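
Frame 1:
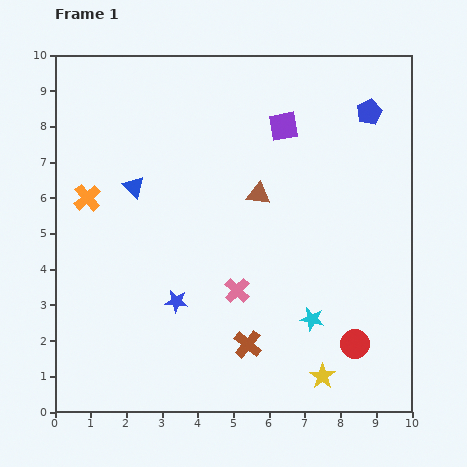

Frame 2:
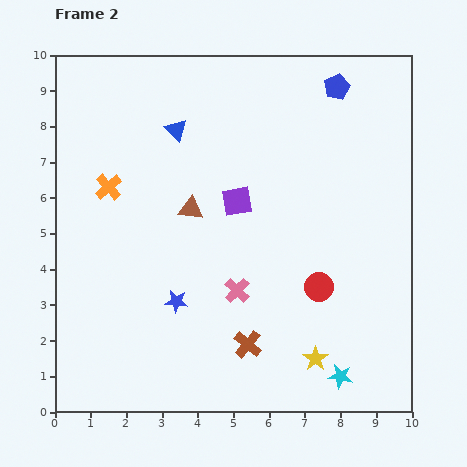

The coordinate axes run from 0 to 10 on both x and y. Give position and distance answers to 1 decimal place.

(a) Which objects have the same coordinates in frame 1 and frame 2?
the pink cross, the brown cross, the blue star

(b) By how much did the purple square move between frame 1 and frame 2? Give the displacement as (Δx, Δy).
(-1.3, -2.1)

The purple square was at (6.4, 8.0) in frame 1 and (5.1, 5.9) in frame 2.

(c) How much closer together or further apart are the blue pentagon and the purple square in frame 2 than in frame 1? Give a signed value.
+1.9

Distance in frame 1: 2.4. Distance in frame 2: 4.3.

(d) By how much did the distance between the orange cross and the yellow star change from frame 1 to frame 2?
-0.8

Distance in frame 1: 8.3. Distance in frame 2: 7.5.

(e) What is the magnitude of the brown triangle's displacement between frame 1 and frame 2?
1.9

The brown triangle moved from (5.7, 6.1) to (3.8, 5.7), a distance of √(1.9² + 0.4²) ≈ 1.9.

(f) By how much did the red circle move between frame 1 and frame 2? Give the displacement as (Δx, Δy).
(-1.0, 1.6)

The red circle was at (8.4, 1.9) in frame 1 and (7.4, 3.5) in frame 2.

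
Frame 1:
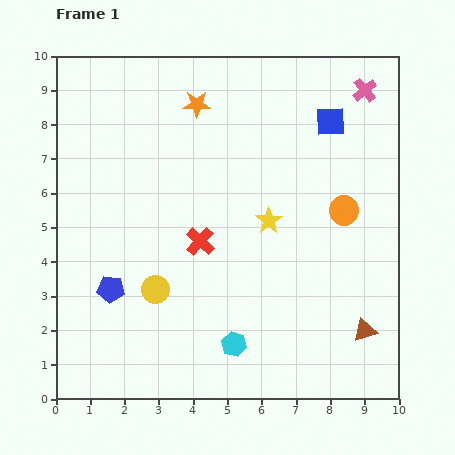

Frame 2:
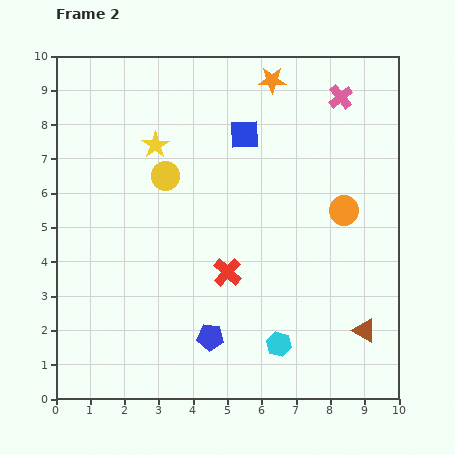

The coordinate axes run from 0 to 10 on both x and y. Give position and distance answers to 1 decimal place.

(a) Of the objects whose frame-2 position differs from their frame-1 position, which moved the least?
the pink cross

(moved 0.7)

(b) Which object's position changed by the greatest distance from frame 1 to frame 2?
the yellow star

(moved 4.0; next 3.3)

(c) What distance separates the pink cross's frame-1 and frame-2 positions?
0.7

The pink cross moved from (9.0, 9.0) to (8.3, 8.8), a distance of √(0.7² + 0.2²) ≈ 0.7.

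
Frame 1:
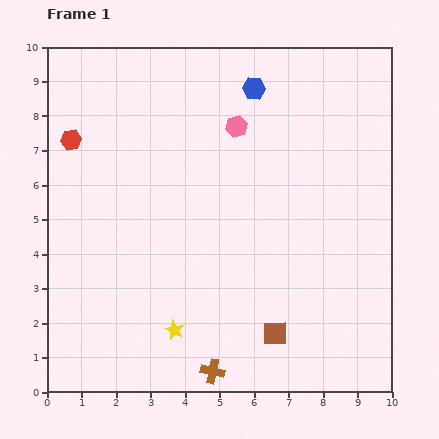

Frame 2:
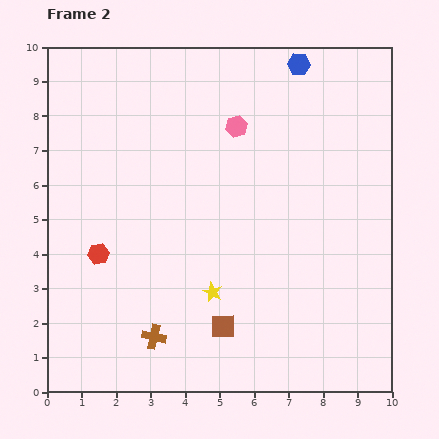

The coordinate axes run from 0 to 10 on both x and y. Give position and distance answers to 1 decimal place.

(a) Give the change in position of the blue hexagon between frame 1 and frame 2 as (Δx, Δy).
(1.3, 0.7)

The blue hexagon was at (6.0, 8.8) in frame 1 and (7.3, 9.5) in frame 2.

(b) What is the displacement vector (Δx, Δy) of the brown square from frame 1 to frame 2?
(-1.5, 0.2)

The brown square was at (6.6, 1.7) in frame 1 and (5.1, 1.9) in frame 2.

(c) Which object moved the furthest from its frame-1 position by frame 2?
the red hexagon

(moved 3.4; next 2.0)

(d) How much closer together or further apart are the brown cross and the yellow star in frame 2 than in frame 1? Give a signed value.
+0.5

Distance in frame 1: 1.6. Distance in frame 2: 2.1.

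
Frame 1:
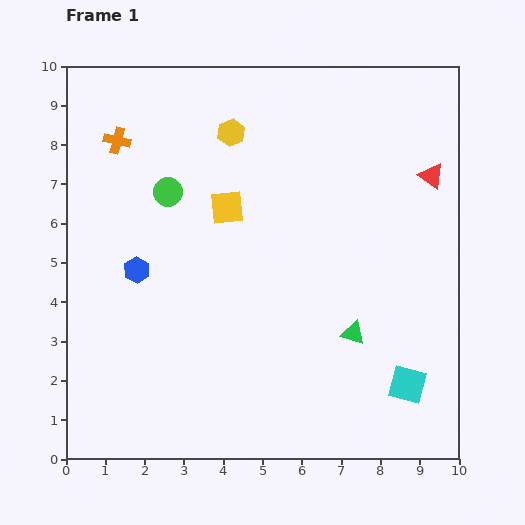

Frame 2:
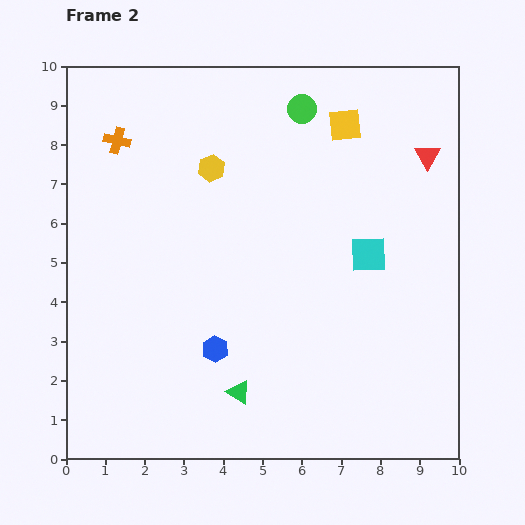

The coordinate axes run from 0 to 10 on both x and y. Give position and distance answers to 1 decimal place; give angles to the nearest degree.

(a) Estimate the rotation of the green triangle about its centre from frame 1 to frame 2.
17° clockwise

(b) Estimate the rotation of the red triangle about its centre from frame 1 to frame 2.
24° clockwise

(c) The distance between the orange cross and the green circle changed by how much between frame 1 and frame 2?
+3.0

Distance in frame 1: 1.8. Distance in frame 2: 4.8.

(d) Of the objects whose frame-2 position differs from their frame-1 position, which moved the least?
the red triangle

(moved 0.5)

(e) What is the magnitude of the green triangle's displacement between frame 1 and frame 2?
3.3

The green triangle moved from (7.3, 3.2) to (4.4, 1.7), a distance of √(2.9² + 1.5²) ≈ 3.3.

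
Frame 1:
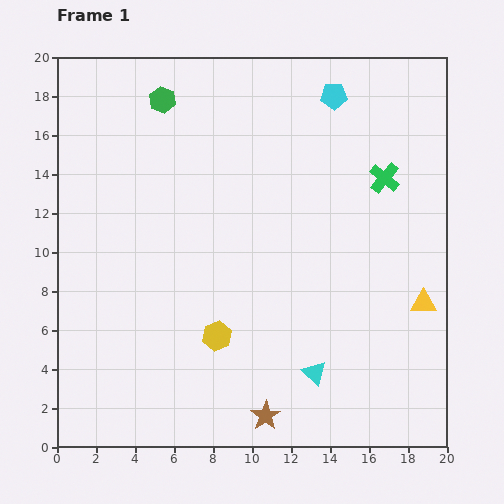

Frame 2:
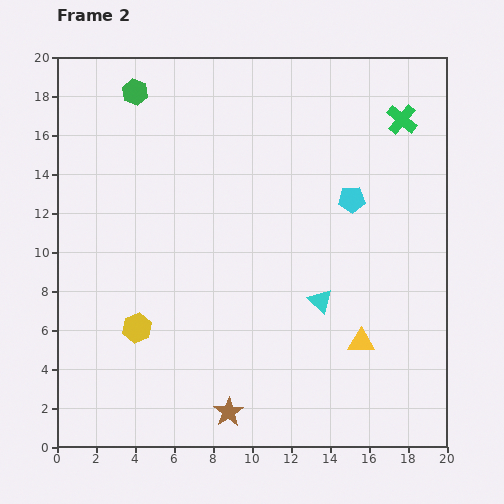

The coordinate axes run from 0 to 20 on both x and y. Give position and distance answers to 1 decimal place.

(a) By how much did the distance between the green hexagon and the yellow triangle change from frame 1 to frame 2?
+0.3

Distance in frame 1: 17.0. Distance in frame 2: 17.3.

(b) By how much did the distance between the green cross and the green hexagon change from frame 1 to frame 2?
+1.7

Distance in frame 1: 12.1. Distance in frame 2: 13.8.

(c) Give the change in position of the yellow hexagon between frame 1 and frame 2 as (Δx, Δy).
(-4.1, 0.4)

The yellow hexagon was at (8.2, 5.7) in frame 1 and (4.1, 6.1) in frame 2.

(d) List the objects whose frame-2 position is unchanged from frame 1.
none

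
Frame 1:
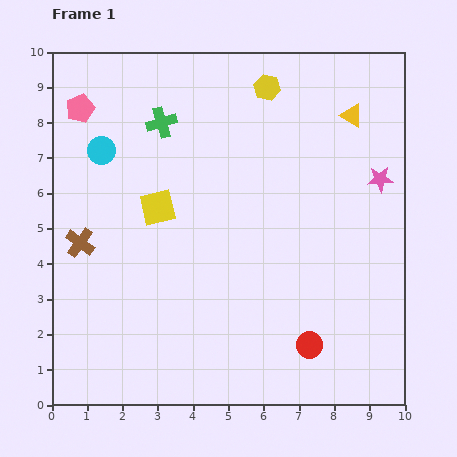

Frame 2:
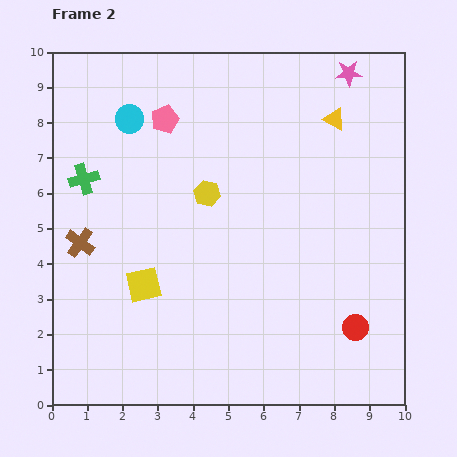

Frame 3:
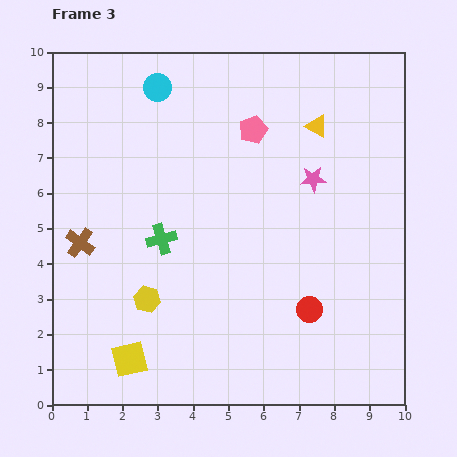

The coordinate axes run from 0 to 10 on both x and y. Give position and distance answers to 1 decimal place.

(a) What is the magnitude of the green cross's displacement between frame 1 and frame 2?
2.7

The green cross moved from (3.1, 8.0) to (0.9, 6.4), a distance of √(2.2² + 1.6²) ≈ 2.7.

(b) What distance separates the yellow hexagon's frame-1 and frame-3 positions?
6.9

The yellow hexagon moved from (6.1, 9.0) to (2.7, 3.0), a distance of √(3.4² + 6.0²) ≈ 6.9.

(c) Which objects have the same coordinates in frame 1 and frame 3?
the brown cross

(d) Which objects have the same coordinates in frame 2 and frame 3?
the brown cross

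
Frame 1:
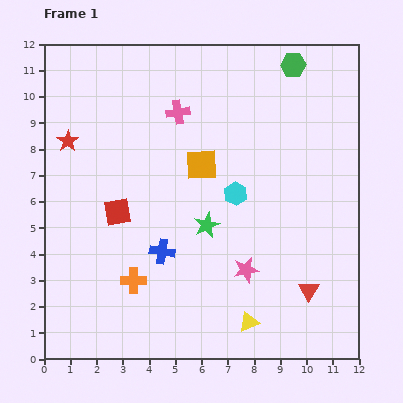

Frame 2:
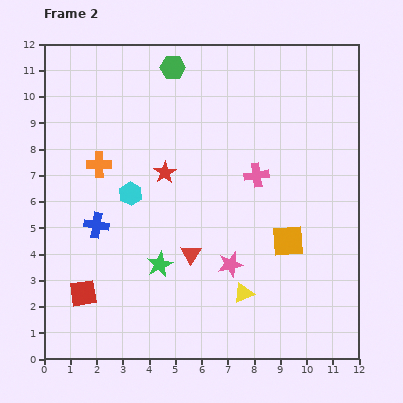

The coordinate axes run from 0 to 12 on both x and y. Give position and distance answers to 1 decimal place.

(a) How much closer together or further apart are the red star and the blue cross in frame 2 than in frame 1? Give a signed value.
-2.2

Distance in frame 1: 5.5. Distance in frame 2: 3.3.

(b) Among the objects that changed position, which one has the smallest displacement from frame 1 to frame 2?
the pink star

(moved 0.6)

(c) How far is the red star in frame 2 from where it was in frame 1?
3.9

The red star moved from (0.9, 8.3) to (4.6, 7.1), a distance of √(3.7² + 1.2²) ≈ 3.9.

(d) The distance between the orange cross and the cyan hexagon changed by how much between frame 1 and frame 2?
-3.5

Distance in frame 1: 5.1. Distance in frame 2: 1.6.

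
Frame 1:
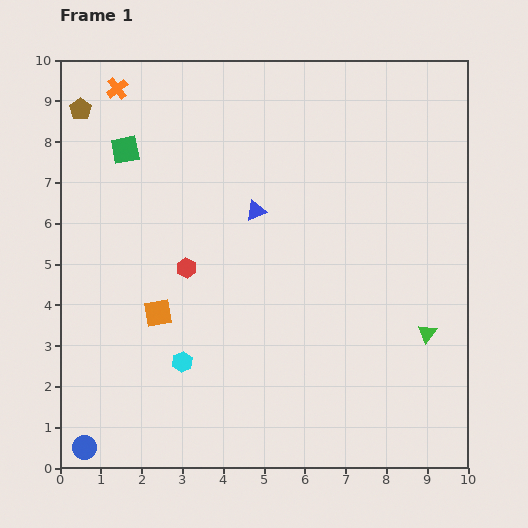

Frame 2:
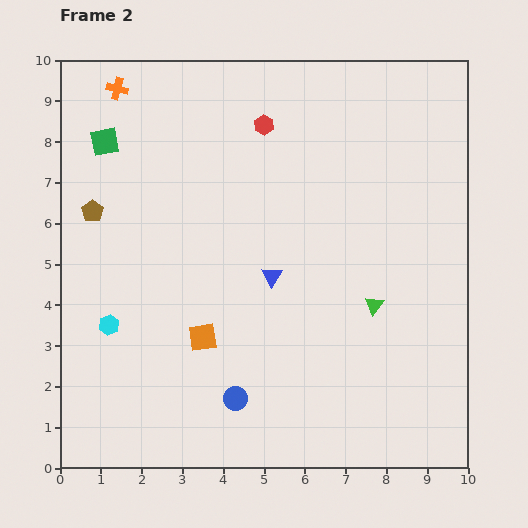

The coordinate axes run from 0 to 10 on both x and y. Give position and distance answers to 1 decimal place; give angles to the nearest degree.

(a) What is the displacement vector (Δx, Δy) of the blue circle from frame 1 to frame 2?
(3.7, 1.2)

The blue circle was at (0.6, 0.5) in frame 1 and (4.3, 1.7) in frame 2.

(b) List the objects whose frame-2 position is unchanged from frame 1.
the orange cross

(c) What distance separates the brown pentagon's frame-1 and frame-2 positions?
2.5

The brown pentagon moved from (0.5, 8.8) to (0.8, 6.3), a distance of √(0.3² + 2.5²) ≈ 2.5.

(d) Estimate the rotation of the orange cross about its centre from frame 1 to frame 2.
39° counter-clockwise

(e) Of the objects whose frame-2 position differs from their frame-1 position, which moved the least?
the green square

(moved 0.5)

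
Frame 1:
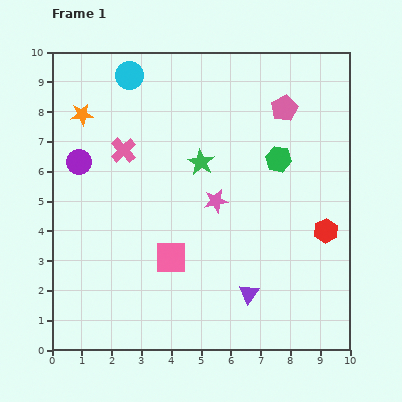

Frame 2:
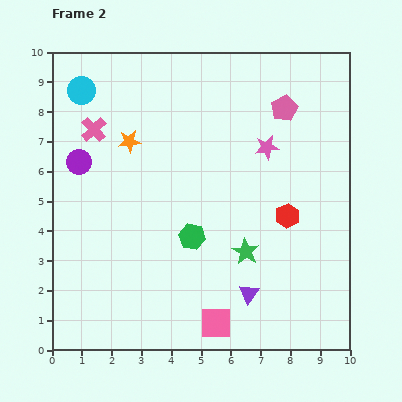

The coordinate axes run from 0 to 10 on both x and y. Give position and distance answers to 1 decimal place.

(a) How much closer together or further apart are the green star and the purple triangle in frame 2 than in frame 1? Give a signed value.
-3.3

Distance in frame 1: 4.7. Distance in frame 2: 1.4.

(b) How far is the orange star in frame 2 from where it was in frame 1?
1.8

The orange star moved from (1.0, 7.9) to (2.6, 7.0), a distance of √(1.6² + 0.9²) ≈ 1.8.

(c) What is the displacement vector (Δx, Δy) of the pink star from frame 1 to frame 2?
(1.7, 1.8)

The pink star was at (5.5, 5.0) in frame 1 and (7.2, 6.8) in frame 2.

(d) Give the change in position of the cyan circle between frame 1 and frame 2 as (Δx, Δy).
(-1.6, -0.5)

The cyan circle was at (2.6, 9.2) in frame 1 and (1.0, 8.7) in frame 2.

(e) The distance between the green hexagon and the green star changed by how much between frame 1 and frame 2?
-0.7

Distance in frame 1: 2.6. Distance in frame 2: 1.9.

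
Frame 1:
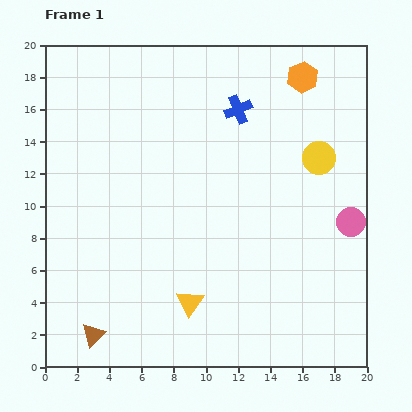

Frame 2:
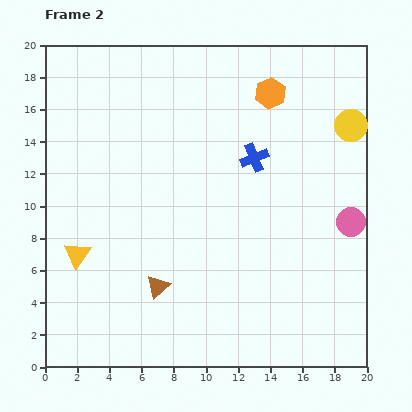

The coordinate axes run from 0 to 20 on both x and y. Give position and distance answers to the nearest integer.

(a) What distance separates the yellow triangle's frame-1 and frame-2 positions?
8

The yellow triangle moved from (9, 4) to (2, 7), a distance of √(7² + 3²) ≈ 8.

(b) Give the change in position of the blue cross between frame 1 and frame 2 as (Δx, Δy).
(1, -3)

The blue cross was at (12, 16) in frame 1 and (13, 13) in frame 2.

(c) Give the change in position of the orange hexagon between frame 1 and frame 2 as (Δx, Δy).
(-2, -1)

The orange hexagon was at (16, 18) in frame 1 and (14, 17) in frame 2.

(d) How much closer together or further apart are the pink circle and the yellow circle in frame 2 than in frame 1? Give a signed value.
+2

Distance in frame 1: 4. Distance in frame 2: 6.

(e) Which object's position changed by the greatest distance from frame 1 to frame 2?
the yellow triangle

(moved 8; next 5)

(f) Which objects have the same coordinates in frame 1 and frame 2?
the pink circle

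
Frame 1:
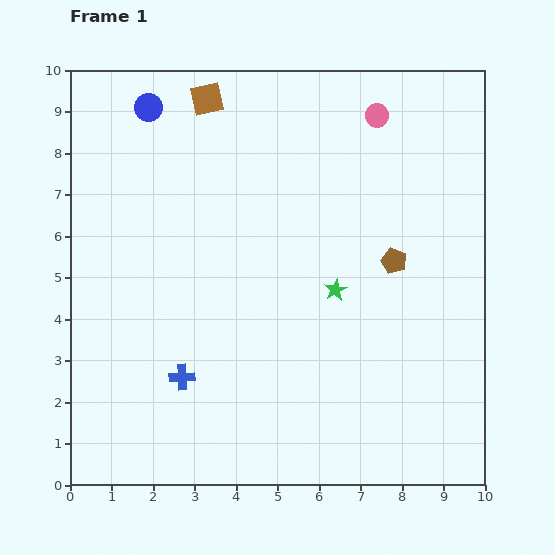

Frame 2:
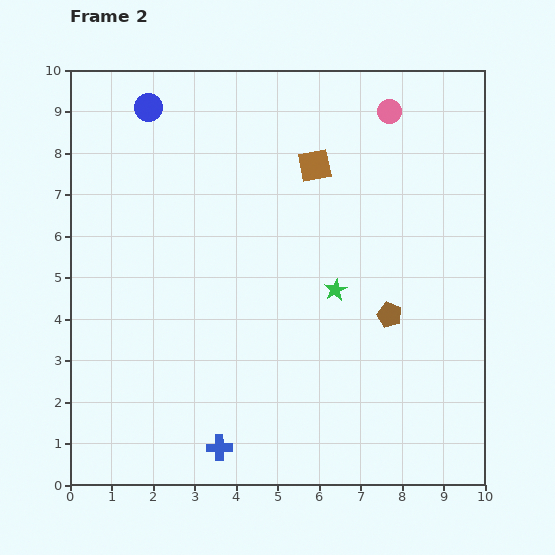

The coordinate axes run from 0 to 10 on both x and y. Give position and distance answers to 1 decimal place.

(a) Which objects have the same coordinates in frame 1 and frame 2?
the blue circle, the green star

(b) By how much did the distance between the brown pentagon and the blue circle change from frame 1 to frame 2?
+0.7

Distance in frame 1: 7.0. Distance in frame 2: 7.7.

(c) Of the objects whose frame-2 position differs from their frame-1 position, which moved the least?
the pink circle

(moved 0.3)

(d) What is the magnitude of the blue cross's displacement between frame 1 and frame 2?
1.9

The blue cross moved from (2.7, 2.6) to (3.6, 0.9), a distance of √(0.9² + 1.7²) ≈ 1.9.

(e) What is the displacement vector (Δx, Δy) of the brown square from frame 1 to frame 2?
(2.6, -1.6)

The brown square was at (3.3, 9.3) in frame 1 and (5.9, 7.7) in frame 2.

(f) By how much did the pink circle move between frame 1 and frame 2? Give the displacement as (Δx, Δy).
(0.3, 0.1)

The pink circle was at (7.4, 8.9) in frame 1 and (7.7, 9.0) in frame 2.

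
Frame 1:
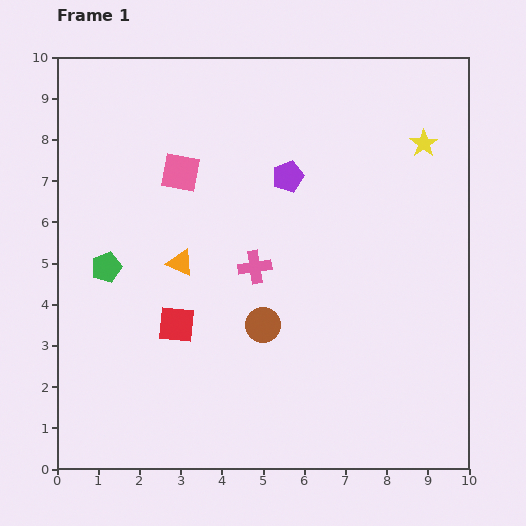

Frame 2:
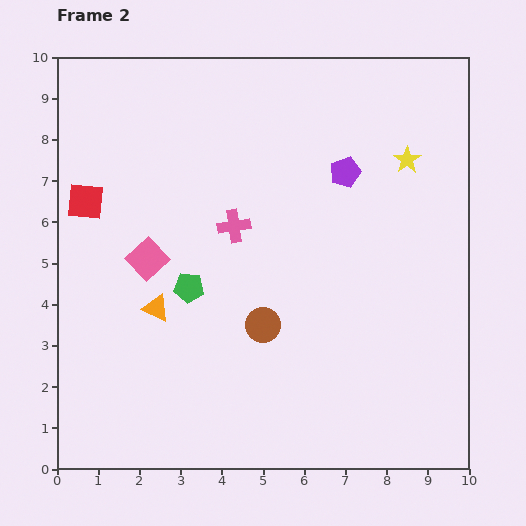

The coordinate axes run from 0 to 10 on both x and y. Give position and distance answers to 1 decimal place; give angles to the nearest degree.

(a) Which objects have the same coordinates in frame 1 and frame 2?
the brown circle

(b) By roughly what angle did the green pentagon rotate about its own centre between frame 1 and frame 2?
25° clockwise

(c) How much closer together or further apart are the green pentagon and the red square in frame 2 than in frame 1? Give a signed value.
+1.1

Distance in frame 1: 2.2. Distance in frame 2: 3.3.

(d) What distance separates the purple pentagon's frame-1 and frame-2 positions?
1.4

The purple pentagon moved from (5.6, 7.1) to (7.0, 7.2), a distance of √(1.4² + 0.1²) ≈ 1.4.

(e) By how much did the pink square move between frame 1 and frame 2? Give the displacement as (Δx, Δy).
(-0.8, -2.1)

The pink square was at (3.0, 7.2) in frame 1 and (2.2, 5.1) in frame 2.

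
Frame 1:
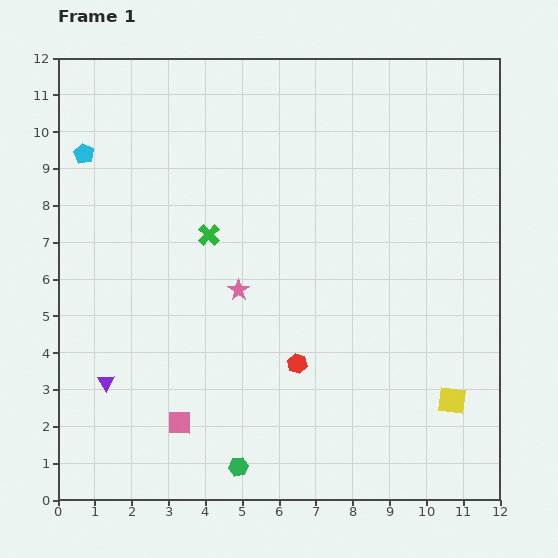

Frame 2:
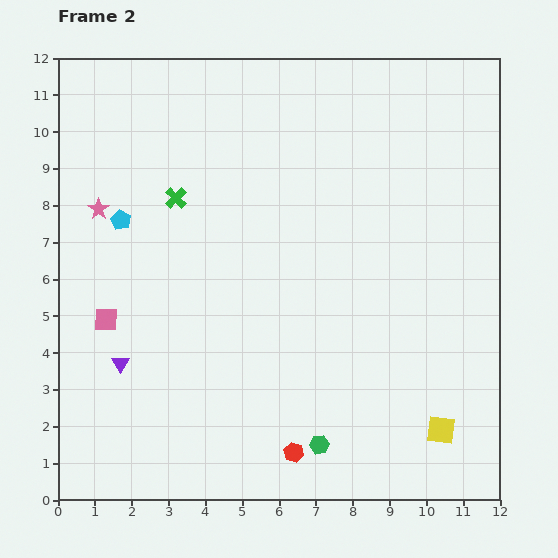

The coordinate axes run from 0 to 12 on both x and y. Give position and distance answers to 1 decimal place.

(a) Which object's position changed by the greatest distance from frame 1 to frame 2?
the pink star

(moved 4.4; next 3.4)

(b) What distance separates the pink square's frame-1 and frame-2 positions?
3.4

The pink square moved from (3.3, 2.1) to (1.3, 4.9), a distance of √(2.0² + 2.8²) ≈ 3.4.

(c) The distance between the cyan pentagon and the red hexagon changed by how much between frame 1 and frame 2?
-0.2

Distance in frame 1: 8.1. Distance in frame 2: 7.9.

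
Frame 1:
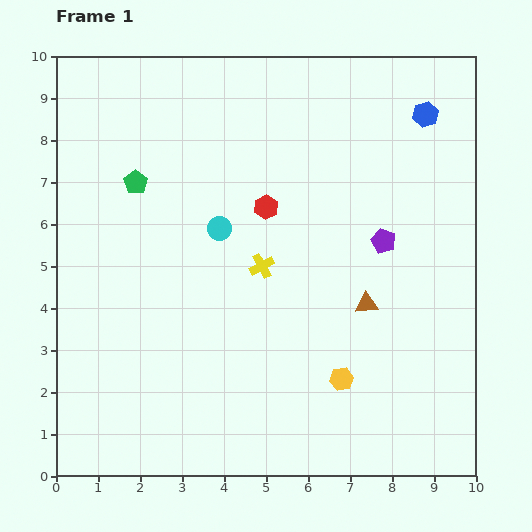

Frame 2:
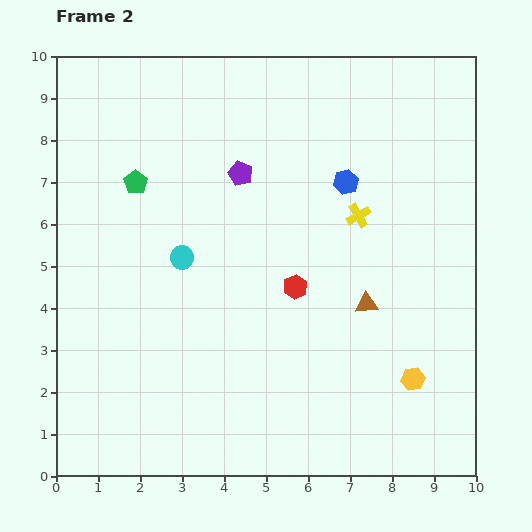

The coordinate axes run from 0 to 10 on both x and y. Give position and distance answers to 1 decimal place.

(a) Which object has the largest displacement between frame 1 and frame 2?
the purple pentagon

(moved 3.8; next 2.6)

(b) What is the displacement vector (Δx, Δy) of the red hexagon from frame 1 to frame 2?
(0.7, -1.9)

The red hexagon was at (5.0, 6.4) in frame 1 and (5.7, 4.5) in frame 2.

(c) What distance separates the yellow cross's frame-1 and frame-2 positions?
2.6

The yellow cross moved from (4.9, 5.0) to (7.2, 6.2), a distance of √(2.3² + 1.2²) ≈ 2.6.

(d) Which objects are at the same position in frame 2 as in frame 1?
the green pentagon, the brown triangle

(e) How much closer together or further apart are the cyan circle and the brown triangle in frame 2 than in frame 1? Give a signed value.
+0.6

Distance in frame 1: 3.9. Distance in frame 2: 4.5.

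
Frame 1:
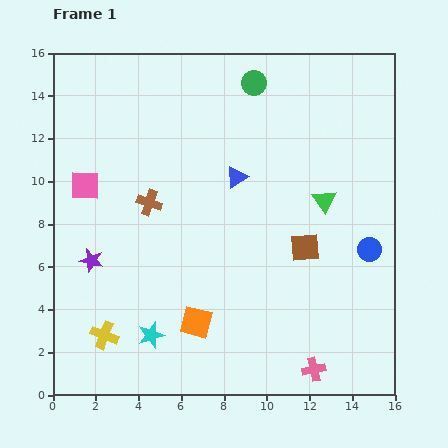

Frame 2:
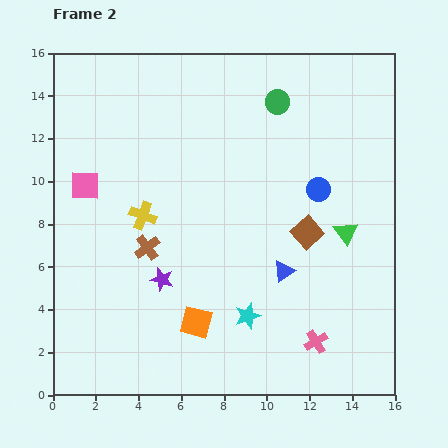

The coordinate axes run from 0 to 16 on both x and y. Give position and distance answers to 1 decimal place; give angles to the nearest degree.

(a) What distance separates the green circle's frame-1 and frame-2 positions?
1.4

The green circle moved from (9.4, 14.6) to (10.5, 13.7), a distance of √(1.1² + 0.9²) ≈ 1.4.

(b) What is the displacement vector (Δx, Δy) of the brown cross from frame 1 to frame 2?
(-0.1, -2.1)

The brown cross was at (4.5, 9.0) in frame 1 and (4.4, 6.9) in frame 2.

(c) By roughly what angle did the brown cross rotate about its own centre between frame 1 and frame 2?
35° clockwise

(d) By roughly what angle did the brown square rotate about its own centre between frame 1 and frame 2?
37° counter-clockwise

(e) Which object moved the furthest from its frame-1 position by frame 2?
the yellow cross

(moved 5.9; next 4.9)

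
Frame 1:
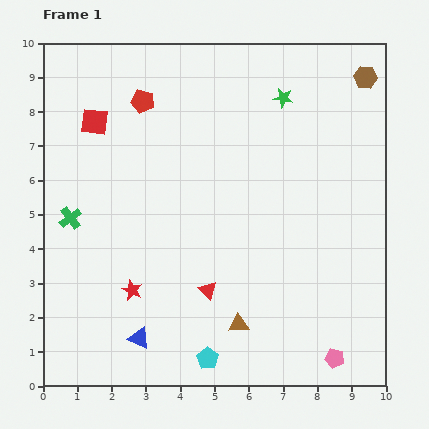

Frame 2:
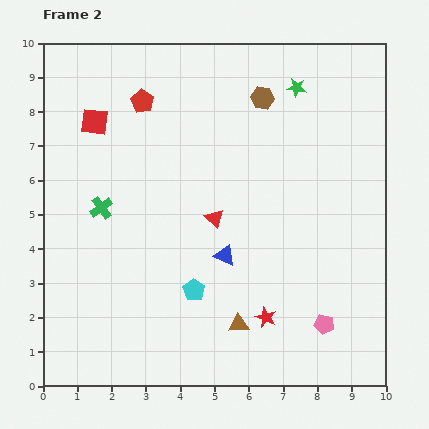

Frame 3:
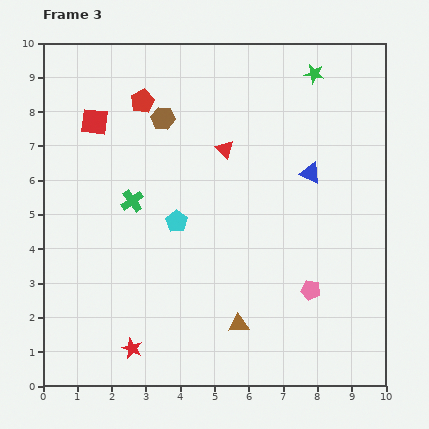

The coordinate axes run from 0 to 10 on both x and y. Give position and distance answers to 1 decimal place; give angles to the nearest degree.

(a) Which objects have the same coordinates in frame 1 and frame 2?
the red pentagon, the brown triangle, the red square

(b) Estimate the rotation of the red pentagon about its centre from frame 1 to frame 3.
30° clockwise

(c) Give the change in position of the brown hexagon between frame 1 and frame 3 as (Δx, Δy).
(-5.9, -1.2)

The brown hexagon was at (9.4, 9.0) in frame 1 and (3.5, 7.8) in frame 3.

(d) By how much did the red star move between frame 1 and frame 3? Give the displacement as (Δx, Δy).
(0.0, -1.7)

The red star was at (2.6, 2.8) in frame 1 and (2.6, 1.1) in frame 3.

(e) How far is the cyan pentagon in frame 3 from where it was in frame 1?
4.1

The cyan pentagon moved from (4.8, 0.8) to (3.9, 4.8), a distance of √(0.9² + 4.0²) ≈ 4.1.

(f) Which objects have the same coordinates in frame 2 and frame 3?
the red pentagon, the brown triangle, the red square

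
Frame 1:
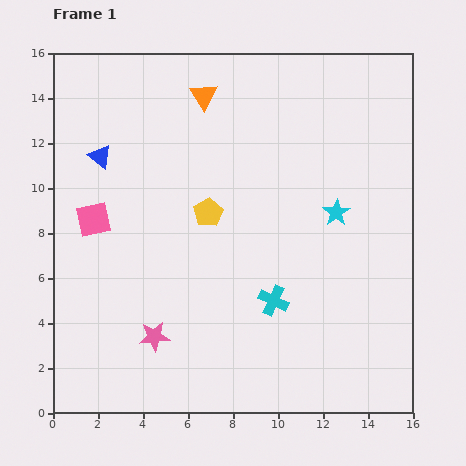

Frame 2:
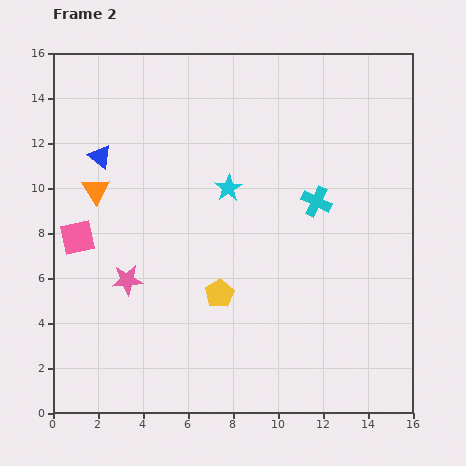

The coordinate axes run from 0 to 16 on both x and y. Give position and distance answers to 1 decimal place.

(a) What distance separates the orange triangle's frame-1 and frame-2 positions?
6.4

The orange triangle moved from (6.7, 14.1) to (1.9, 9.9), a distance of √(4.8² + 4.2²) ≈ 6.4.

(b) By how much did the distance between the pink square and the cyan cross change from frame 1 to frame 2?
+1.9

Distance in frame 1: 8.8. Distance in frame 2: 10.7.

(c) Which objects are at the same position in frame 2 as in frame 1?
the blue triangle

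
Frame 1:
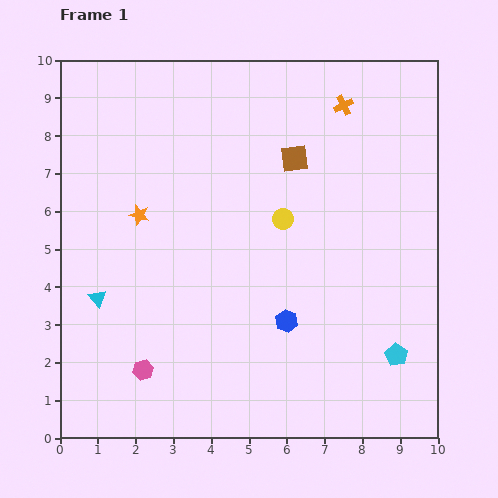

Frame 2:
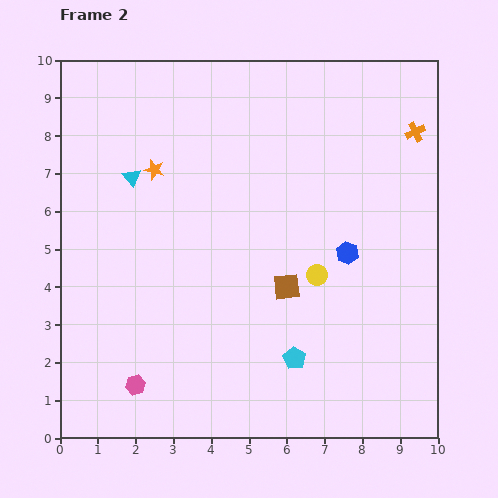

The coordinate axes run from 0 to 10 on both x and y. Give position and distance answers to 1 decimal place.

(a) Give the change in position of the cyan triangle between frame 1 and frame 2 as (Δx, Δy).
(0.9, 3.2)

The cyan triangle was at (1.0, 3.7) in frame 1 and (1.9, 6.9) in frame 2.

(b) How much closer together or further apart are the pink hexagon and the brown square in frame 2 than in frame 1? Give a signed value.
-2.1

Distance in frame 1: 6.9. Distance in frame 2: 4.8.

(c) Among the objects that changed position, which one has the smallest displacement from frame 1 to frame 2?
the pink hexagon

(moved 0.4)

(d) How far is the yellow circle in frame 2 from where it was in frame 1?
1.7

The yellow circle moved from (5.9, 5.8) to (6.8, 4.3), a distance of √(0.9² + 1.5²) ≈ 1.7.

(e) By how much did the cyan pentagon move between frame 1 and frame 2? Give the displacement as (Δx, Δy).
(-2.7, -0.1)

The cyan pentagon was at (8.9, 2.2) in frame 1 and (6.2, 2.1) in frame 2.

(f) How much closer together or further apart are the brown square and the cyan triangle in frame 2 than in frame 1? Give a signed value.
-1.4

Distance in frame 1: 6.4. Distance in frame 2: 5.0.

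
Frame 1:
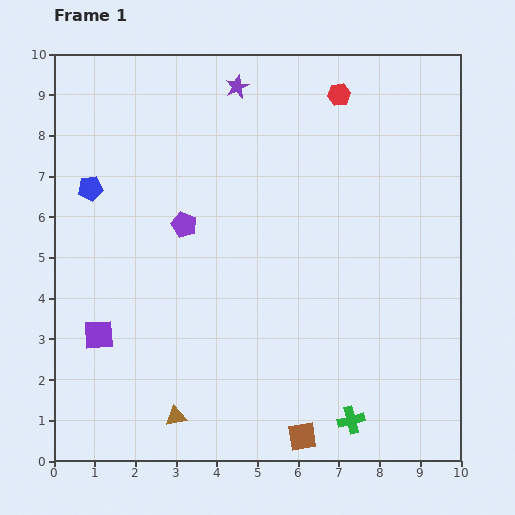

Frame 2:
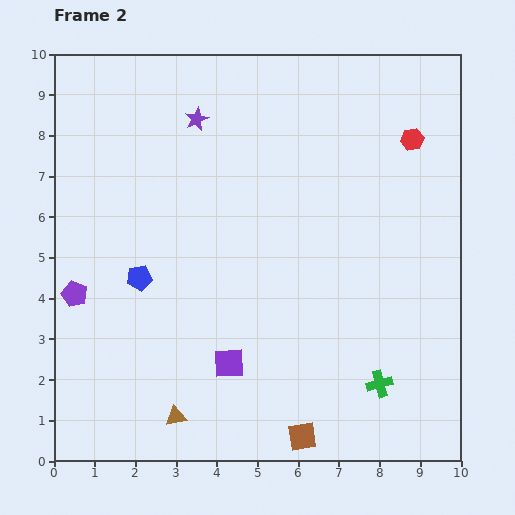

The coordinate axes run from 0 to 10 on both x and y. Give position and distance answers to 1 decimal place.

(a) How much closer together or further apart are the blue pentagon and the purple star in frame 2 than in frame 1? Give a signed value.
-0.3

Distance in frame 1: 4.4. Distance in frame 2: 4.1.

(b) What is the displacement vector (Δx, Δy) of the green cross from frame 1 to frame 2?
(0.7, 0.9)

The green cross was at (7.3, 1.0) in frame 1 and (8.0, 1.9) in frame 2.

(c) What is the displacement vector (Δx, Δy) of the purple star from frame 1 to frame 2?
(-1.0, -0.8)

The purple star was at (4.5, 9.2) in frame 1 and (3.5, 8.4) in frame 2.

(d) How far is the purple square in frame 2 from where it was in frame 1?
3.3

The purple square moved from (1.1, 3.1) to (4.3, 2.4), a distance of √(3.2² + 0.7²) ≈ 3.3.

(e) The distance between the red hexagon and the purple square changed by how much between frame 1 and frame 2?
-1.2

Distance in frame 1: 8.3. Distance in frame 2: 7.1.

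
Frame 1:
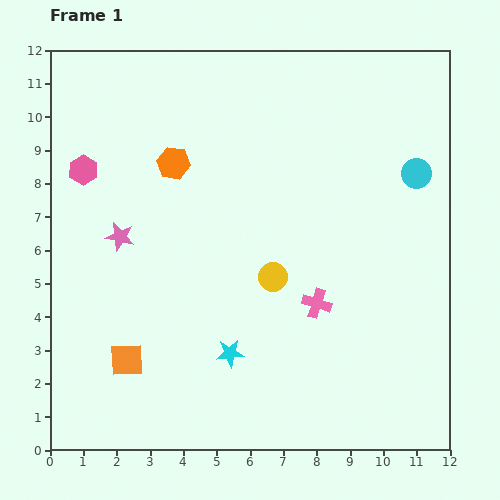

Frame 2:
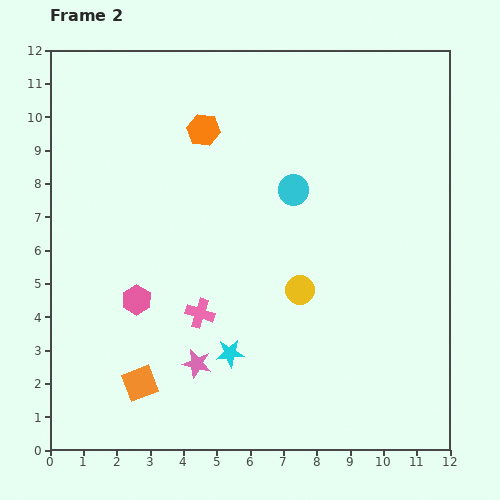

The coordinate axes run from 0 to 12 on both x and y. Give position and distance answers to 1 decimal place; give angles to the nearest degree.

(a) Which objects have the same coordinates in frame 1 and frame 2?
the cyan star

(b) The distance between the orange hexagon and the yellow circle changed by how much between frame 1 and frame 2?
+1.1

Distance in frame 1: 4.5. Distance in frame 2: 5.6.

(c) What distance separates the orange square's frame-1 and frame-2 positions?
0.8

The orange square moved from (2.3, 2.7) to (2.7, 2.0), a distance of √(0.4² + 0.7²) ≈ 0.8.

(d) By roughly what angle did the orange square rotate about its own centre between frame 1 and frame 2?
19° counter-clockwise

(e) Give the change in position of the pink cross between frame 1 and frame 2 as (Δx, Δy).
(-3.5, -0.3)

The pink cross was at (8.0, 4.4) in frame 1 and (4.5, 4.1) in frame 2.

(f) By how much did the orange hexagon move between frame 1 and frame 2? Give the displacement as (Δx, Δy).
(0.9, 1.0)

The orange hexagon was at (3.7, 8.6) in frame 1 and (4.6, 9.6) in frame 2.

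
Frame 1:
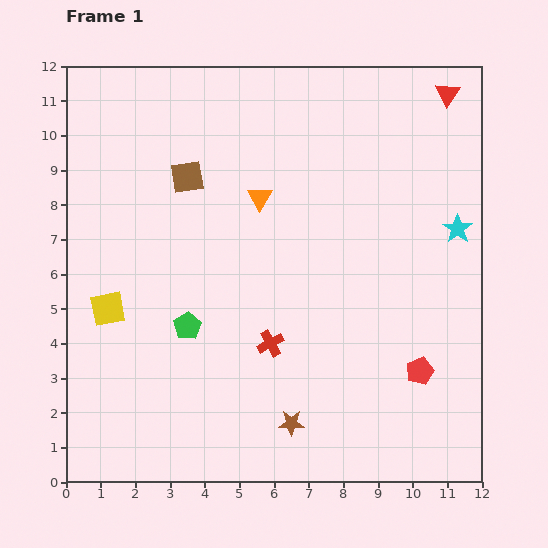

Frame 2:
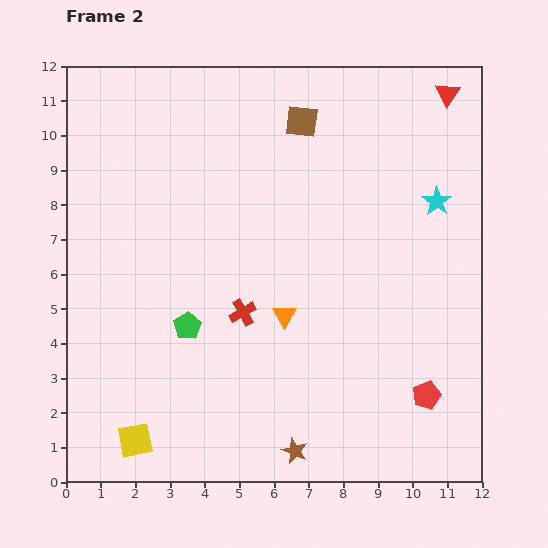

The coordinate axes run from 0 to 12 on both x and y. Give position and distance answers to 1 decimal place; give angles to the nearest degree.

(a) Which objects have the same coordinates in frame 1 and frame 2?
the red triangle, the green pentagon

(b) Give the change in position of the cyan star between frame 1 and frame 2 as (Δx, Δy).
(-0.6, 0.8)

The cyan star was at (11.3, 7.3) in frame 1 and (10.7, 8.1) in frame 2.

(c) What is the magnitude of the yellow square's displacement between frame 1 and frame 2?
3.9

The yellow square moved from (1.2, 5.0) to (2.0, 1.2), a distance of √(0.8² + 3.8²) ≈ 3.9.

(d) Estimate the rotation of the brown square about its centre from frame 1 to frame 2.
16° clockwise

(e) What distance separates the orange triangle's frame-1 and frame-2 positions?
3.5

The orange triangle moved from (5.6, 8.2) to (6.3, 4.8), a distance of √(0.7² + 3.4²) ≈ 3.5.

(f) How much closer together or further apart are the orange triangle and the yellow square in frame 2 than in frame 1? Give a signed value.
+0.2

Distance in frame 1: 5.4. Distance in frame 2: 5.6.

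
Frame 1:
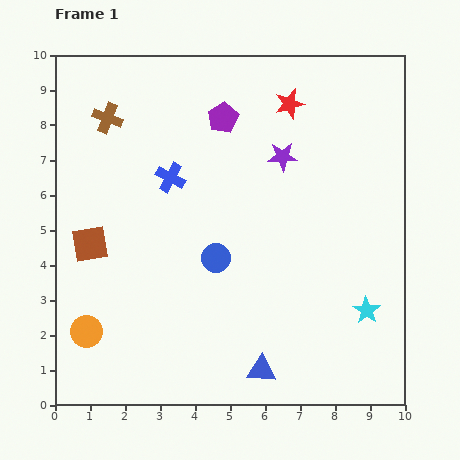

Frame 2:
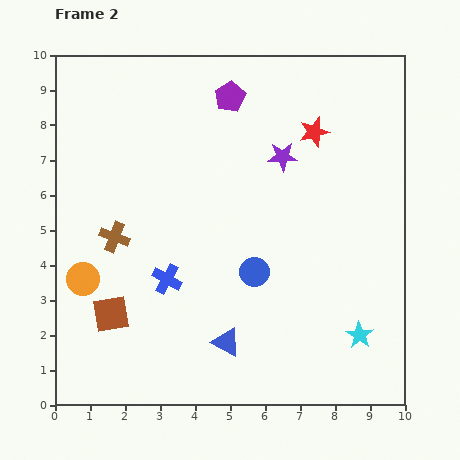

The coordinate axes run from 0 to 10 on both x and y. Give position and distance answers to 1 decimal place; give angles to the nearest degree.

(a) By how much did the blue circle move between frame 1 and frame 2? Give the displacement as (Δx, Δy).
(1.1, -0.4)

The blue circle was at (4.6, 4.2) in frame 1 and (5.7, 3.8) in frame 2.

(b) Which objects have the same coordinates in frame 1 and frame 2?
the purple star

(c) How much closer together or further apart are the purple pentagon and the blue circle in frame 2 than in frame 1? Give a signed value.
+1.0

Distance in frame 1: 4.0. Distance in frame 2: 5.0.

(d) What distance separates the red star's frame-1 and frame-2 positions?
1.1

The red star moved from (6.7, 8.6) to (7.4, 7.8), a distance of √(0.7² + 0.8²) ≈ 1.1.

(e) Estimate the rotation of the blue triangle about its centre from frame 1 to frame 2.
26° clockwise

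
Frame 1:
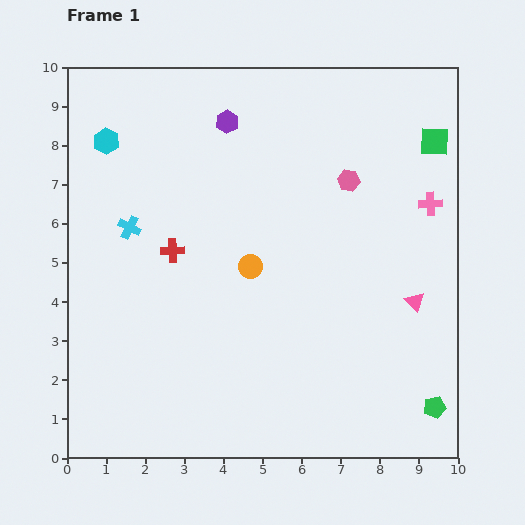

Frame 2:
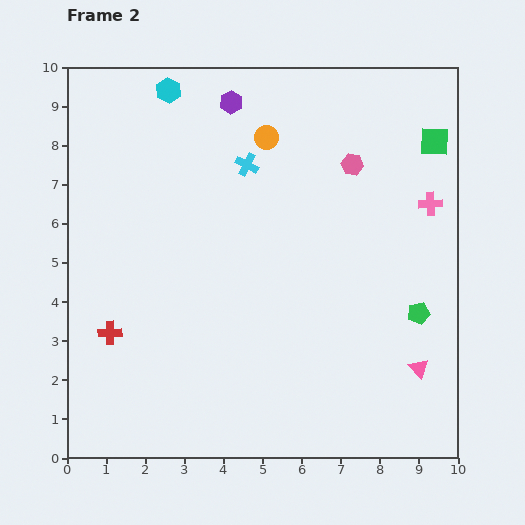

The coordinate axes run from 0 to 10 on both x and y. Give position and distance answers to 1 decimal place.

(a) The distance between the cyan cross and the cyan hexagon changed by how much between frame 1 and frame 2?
+0.5

Distance in frame 1: 2.3. Distance in frame 2: 2.8.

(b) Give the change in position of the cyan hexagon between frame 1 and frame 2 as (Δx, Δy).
(1.6, 1.3)

The cyan hexagon was at (1.0, 8.1) in frame 1 and (2.6, 9.4) in frame 2.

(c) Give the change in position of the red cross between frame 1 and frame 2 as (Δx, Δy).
(-1.6, -2.1)

The red cross was at (2.7, 5.3) in frame 1 and (1.1, 3.2) in frame 2.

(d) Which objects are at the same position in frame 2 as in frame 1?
the pink cross, the green square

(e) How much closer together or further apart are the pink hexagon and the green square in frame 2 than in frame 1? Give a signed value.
-0.2

Distance in frame 1: 2.4. Distance in frame 2: 2.2.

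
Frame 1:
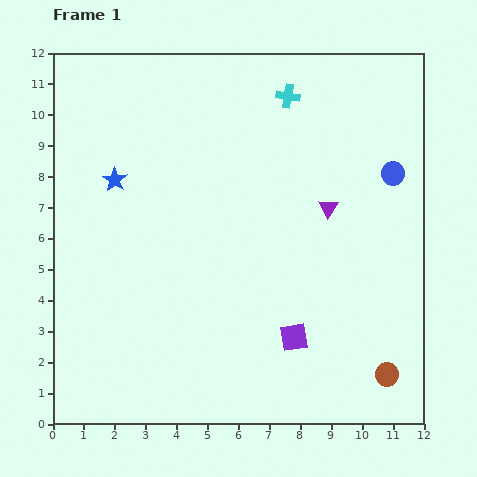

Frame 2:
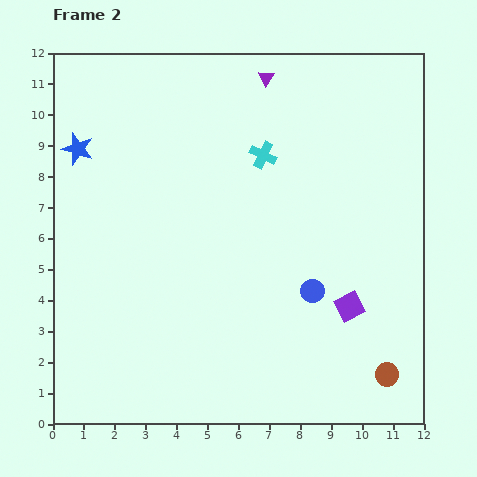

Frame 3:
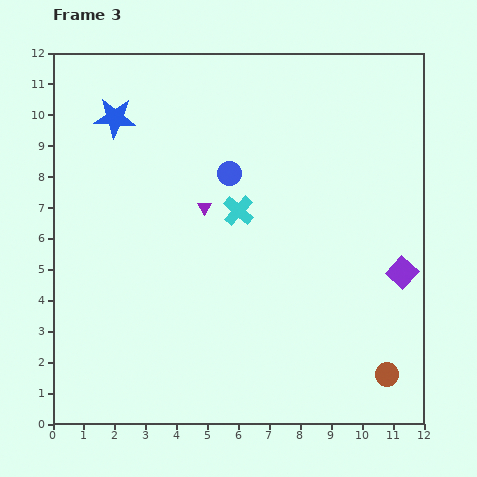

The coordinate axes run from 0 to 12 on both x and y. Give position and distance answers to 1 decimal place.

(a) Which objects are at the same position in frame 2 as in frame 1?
the brown circle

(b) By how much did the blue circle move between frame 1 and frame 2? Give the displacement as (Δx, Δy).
(-2.6, -3.8)

The blue circle was at (11.0, 8.1) in frame 1 and (8.4, 4.3) in frame 2.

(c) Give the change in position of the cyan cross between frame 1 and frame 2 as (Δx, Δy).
(-0.8, -1.9)

The cyan cross was at (7.6, 10.6) in frame 1 and (6.8, 8.7) in frame 2.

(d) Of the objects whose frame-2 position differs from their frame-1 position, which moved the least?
the blue star

(moved 1.6)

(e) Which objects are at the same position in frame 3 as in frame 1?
the brown circle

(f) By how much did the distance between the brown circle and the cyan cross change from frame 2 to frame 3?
-0.9

Distance in frame 2: 8.1. Distance in frame 3: 7.2.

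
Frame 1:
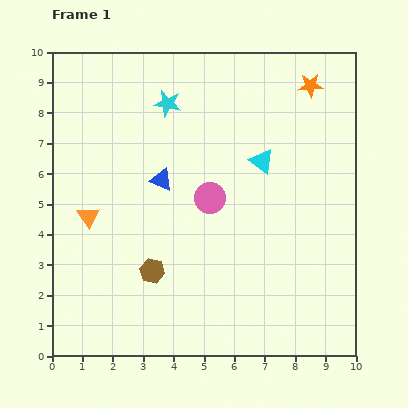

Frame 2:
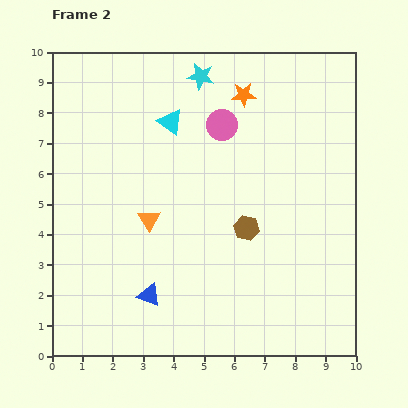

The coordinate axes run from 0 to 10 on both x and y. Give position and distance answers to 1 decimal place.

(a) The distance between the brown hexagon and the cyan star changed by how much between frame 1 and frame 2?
-0.3

Distance in frame 1: 5.5. Distance in frame 2: 5.2.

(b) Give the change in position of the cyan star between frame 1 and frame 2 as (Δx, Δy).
(1.1, 0.9)

The cyan star was at (3.8, 8.3) in frame 1 and (4.9, 9.2) in frame 2.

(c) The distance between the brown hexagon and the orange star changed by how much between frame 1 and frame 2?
-3.6

Distance in frame 1: 8.0. Distance in frame 2: 4.4.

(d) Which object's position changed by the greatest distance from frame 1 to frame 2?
the blue triangle

(moved 3.8; next 3.4)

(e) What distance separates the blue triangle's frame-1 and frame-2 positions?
3.8

The blue triangle moved from (3.6, 5.8) to (3.2, 2.0), a distance of √(0.4² + 3.8²) ≈ 3.8.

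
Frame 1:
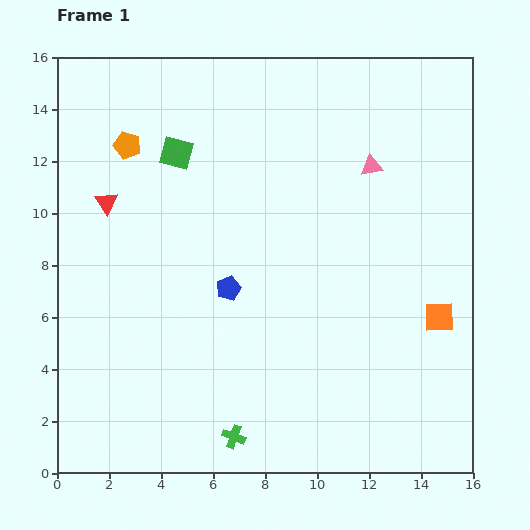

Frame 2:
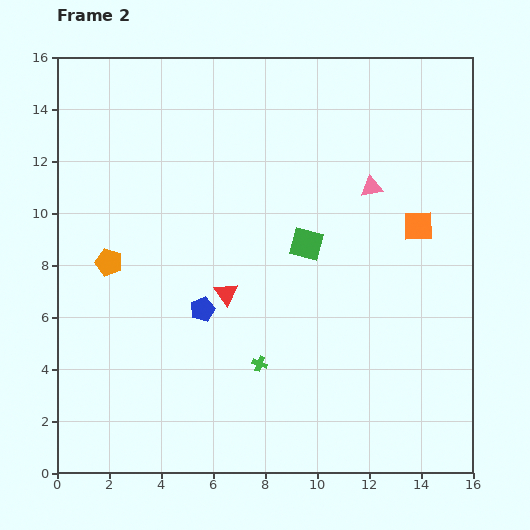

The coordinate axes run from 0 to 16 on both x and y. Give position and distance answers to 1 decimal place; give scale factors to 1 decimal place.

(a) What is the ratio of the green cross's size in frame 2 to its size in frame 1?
0.7×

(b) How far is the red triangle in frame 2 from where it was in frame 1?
5.8

The red triangle moved from (1.9, 10.4) to (6.5, 6.9), a distance of √(4.6² + 3.5²) ≈ 5.8.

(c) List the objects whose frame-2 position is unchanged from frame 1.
none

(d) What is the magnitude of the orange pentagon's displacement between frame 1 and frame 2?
4.6

The orange pentagon moved from (2.7, 12.6) to (2.0, 8.1), a distance of √(0.7² + 4.5²) ≈ 4.6.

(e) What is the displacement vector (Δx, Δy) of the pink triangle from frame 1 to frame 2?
(0.0, -0.8)

The pink triangle was at (12.1, 11.8) in frame 1 and (12.1, 11.0) in frame 2.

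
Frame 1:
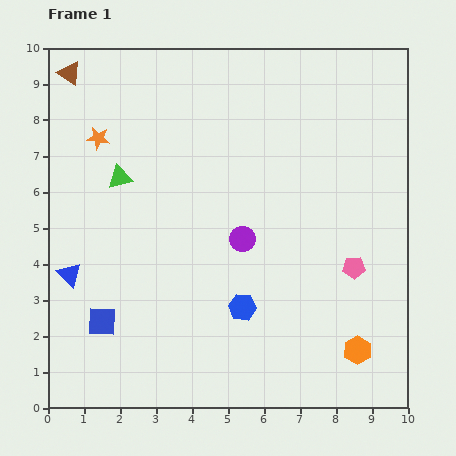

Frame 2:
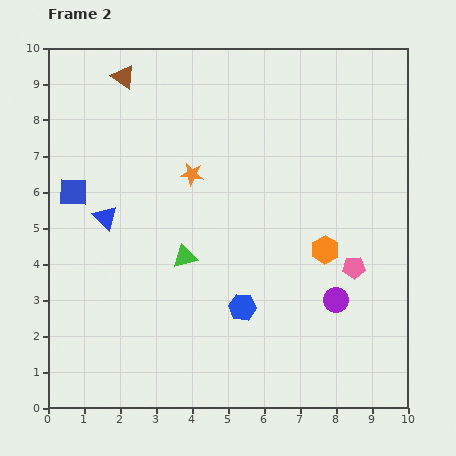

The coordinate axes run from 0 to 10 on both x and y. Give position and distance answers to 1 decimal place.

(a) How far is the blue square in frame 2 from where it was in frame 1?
3.7

The blue square moved from (1.5, 2.4) to (0.7, 6.0), a distance of √(0.8² + 3.6²) ≈ 3.7.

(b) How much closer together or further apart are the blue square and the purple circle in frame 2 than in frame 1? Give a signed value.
+3.4

Distance in frame 1: 4.5. Distance in frame 2: 7.9.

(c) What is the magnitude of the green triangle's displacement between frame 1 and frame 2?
2.8

The green triangle moved from (2.0, 6.4) to (3.8, 4.2), a distance of √(1.8² + 2.2²) ≈ 2.8.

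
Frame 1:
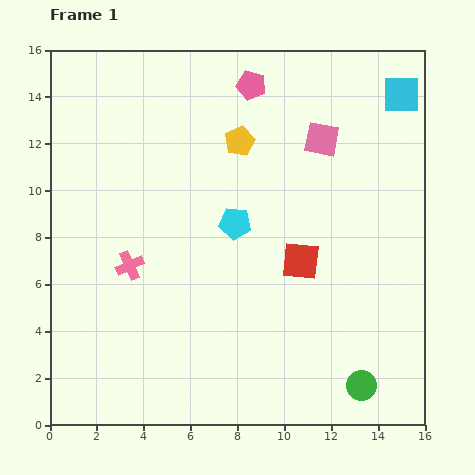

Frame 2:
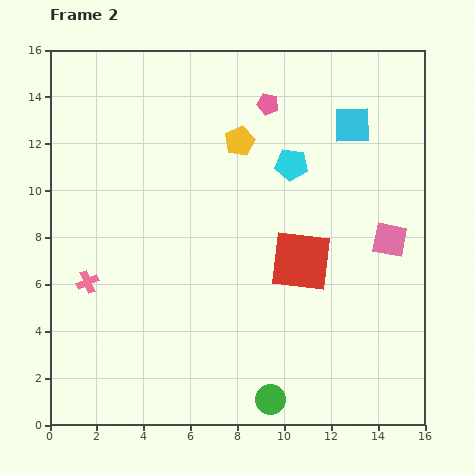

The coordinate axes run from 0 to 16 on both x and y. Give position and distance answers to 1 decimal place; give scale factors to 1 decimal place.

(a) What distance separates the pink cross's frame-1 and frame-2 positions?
1.9

The pink cross moved from (3.4, 6.8) to (1.6, 6.1), a distance of √(1.8² + 0.7²) ≈ 1.9.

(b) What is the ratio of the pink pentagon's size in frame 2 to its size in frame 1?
0.7×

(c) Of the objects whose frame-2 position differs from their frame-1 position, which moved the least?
the pink pentagon

(moved 1.1)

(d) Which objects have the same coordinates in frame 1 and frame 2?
the yellow pentagon, the red square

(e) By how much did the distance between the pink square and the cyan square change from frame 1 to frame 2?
+1.3

Distance in frame 1: 3.9. Distance in frame 2: 5.2.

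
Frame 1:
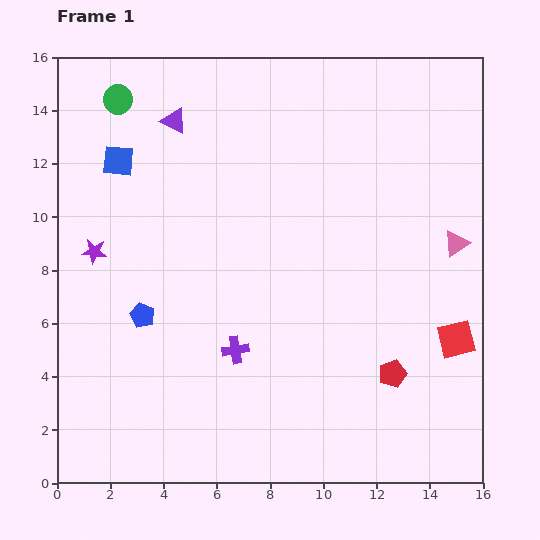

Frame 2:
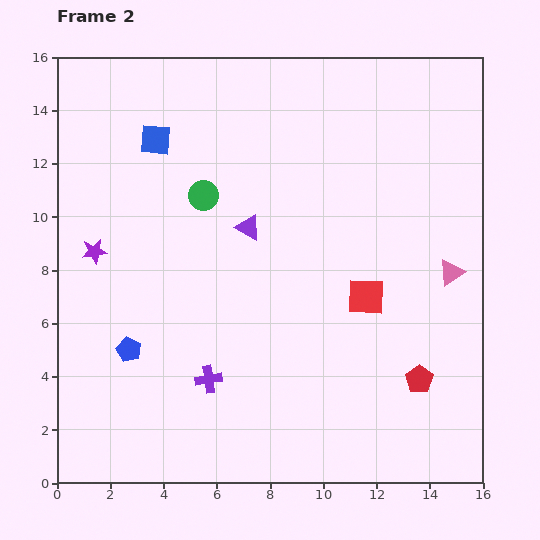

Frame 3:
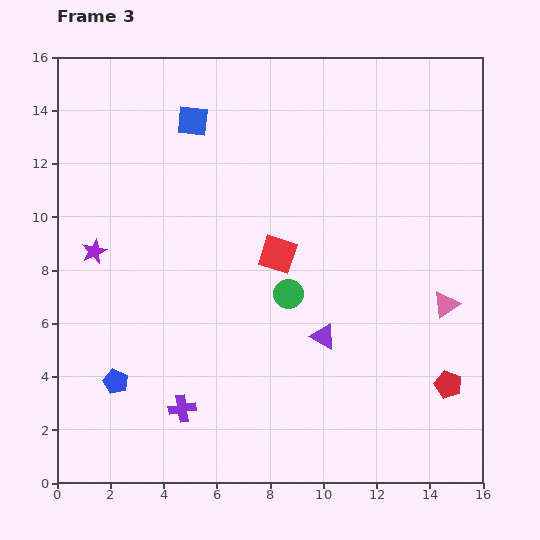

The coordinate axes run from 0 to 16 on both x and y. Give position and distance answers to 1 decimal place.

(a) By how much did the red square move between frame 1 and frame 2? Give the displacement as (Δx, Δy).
(-3.4, 1.6)

The red square was at (15.0, 5.4) in frame 1 and (11.6, 7.0) in frame 2.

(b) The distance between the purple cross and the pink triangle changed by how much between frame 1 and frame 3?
+1.4

Distance in frame 1: 9.2. Distance in frame 3: 10.6.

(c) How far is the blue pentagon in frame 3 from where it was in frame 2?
1.3

The blue pentagon moved from (2.7, 5.0) to (2.2, 3.8), a distance of √(0.5² + 1.2²) ≈ 1.3.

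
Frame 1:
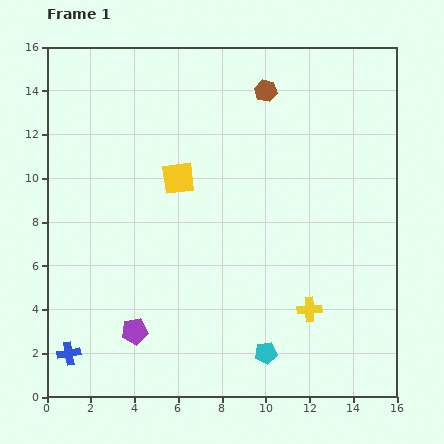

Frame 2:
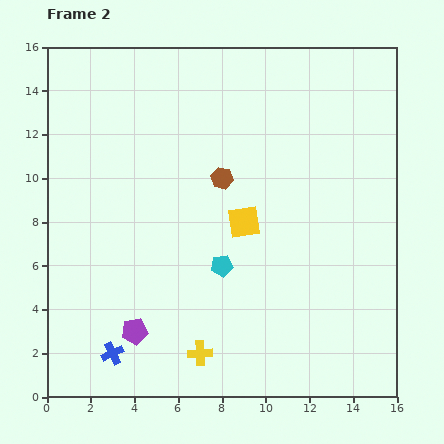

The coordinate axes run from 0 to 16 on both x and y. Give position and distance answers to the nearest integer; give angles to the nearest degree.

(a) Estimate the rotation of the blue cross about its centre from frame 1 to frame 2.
16° counter-clockwise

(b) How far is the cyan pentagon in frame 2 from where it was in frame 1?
4

The cyan pentagon moved from (10, 2) to (8, 6), a distance of √(2² + 4²) ≈ 4.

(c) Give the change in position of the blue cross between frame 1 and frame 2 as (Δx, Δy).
(2, 0)

The blue cross was at (1, 2) in frame 1 and (3, 2) in frame 2.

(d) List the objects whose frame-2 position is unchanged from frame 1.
the purple pentagon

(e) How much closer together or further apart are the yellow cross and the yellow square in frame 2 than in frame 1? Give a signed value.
-2

Distance in frame 1: 8. Distance in frame 2: 6.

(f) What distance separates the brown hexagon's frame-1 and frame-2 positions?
4

The brown hexagon moved from (10, 14) to (8, 10), a distance of √(2² + 4²) ≈ 4.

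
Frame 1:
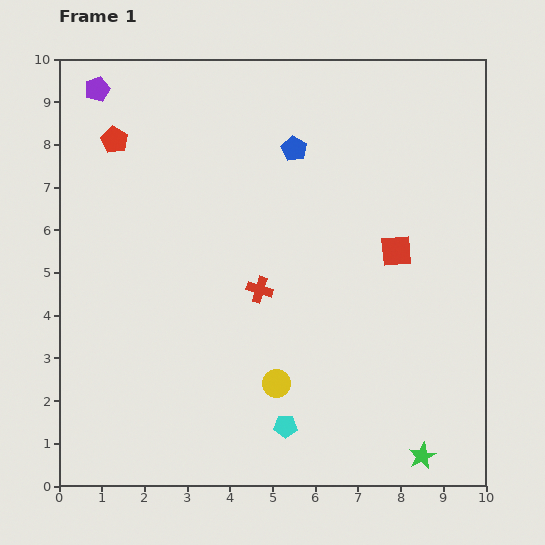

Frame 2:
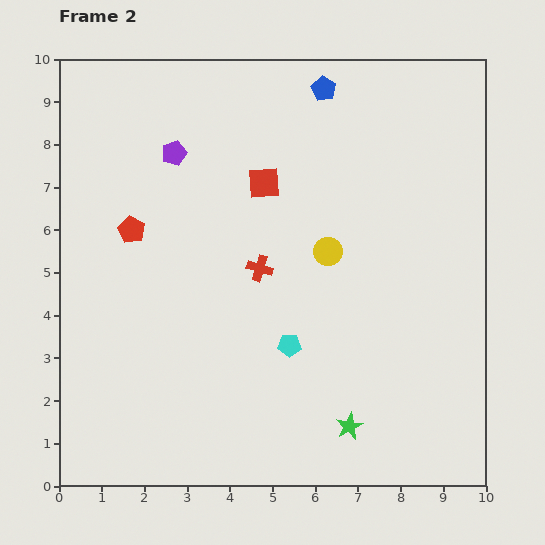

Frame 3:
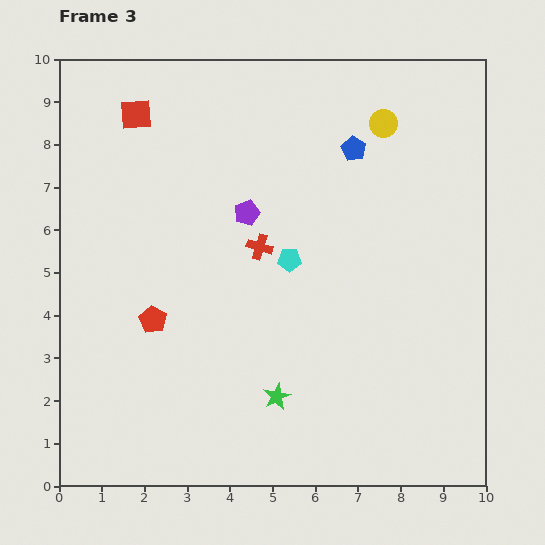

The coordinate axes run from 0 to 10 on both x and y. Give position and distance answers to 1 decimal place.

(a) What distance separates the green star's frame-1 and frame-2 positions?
1.8

The green star moved from (8.5, 0.7) to (6.8, 1.4), a distance of √(1.7² + 0.7²) ≈ 1.8.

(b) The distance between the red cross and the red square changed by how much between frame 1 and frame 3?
+0.9

Distance in frame 1: 3.3. Distance in frame 3: 4.2.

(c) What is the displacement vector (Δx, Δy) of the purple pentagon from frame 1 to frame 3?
(3.5, -2.9)

The purple pentagon was at (0.9, 9.3) in frame 1 and (4.4, 6.4) in frame 3.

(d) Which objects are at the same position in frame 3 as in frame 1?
none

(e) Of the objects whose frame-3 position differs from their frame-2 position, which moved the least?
the red cross

(moved 0.5)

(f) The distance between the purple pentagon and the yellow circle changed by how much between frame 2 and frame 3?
-0.5

Distance in frame 2: 4.3. Distance in frame 3: 3.8.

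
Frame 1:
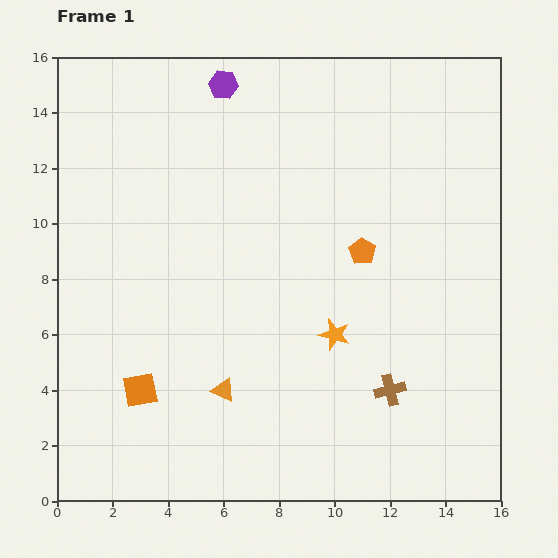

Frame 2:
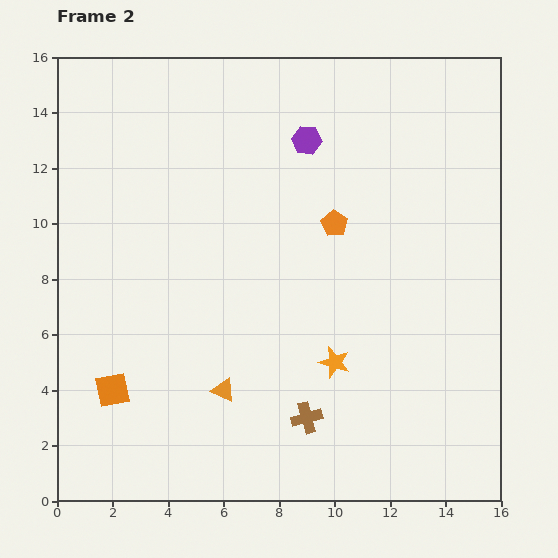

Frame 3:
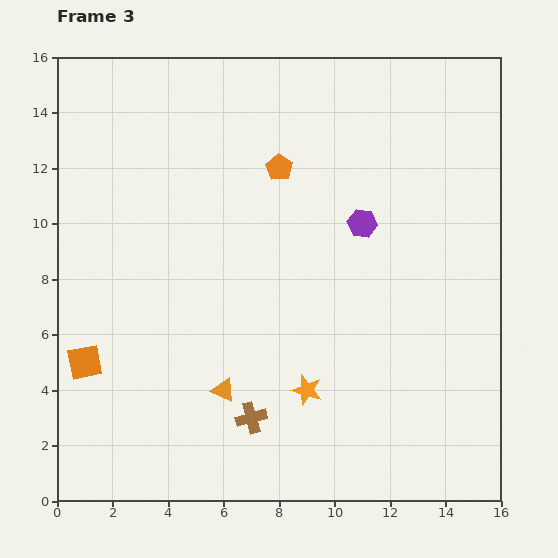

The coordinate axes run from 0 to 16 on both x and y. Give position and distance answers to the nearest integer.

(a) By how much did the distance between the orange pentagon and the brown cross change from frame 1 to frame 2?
+2

Distance in frame 1: 5. Distance in frame 2: 7.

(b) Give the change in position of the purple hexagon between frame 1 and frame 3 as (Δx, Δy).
(5, -5)

The purple hexagon was at (6, 15) in frame 1 and (11, 10) in frame 3.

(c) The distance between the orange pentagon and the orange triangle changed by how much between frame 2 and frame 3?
+1

Distance in frame 2: 7. Distance in frame 3: 8.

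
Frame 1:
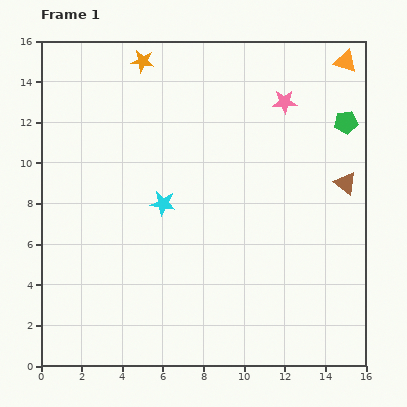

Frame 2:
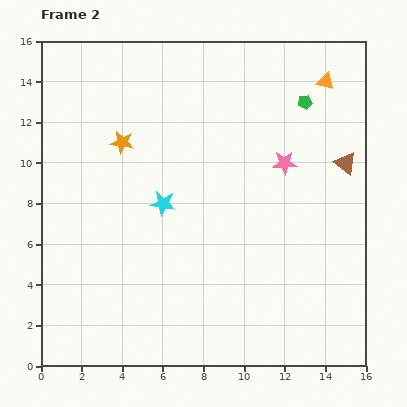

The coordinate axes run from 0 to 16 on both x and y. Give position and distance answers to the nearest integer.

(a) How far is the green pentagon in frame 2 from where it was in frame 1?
2

The green pentagon moved from (15, 12) to (13, 13), a distance of √(2² + 1²) ≈ 2.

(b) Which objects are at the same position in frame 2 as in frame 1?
the cyan star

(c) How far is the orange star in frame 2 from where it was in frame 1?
4

The orange star moved from (5, 15) to (4, 11), a distance of √(1² + 4²) ≈ 4.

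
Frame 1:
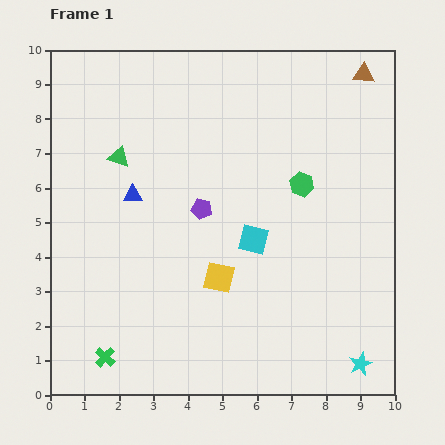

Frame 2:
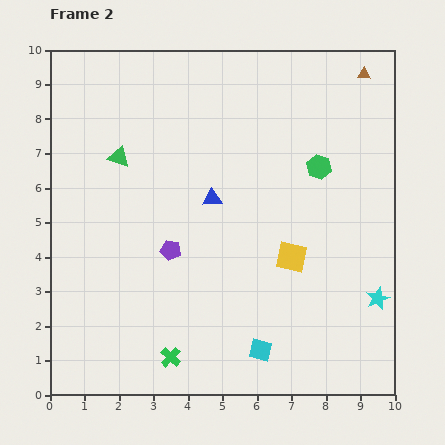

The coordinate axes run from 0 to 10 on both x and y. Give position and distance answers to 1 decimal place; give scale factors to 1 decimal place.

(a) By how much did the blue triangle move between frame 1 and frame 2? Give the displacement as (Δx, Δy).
(2.3, -0.1)

The blue triangle was at (2.4, 5.8) in frame 1 and (4.7, 5.7) in frame 2.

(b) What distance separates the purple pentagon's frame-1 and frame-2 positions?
1.5

The purple pentagon moved from (4.4, 5.4) to (3.5, 4.2), a distance of √(0.9² + 1.2²) ≈ 1.5.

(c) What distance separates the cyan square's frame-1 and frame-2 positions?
3.2

The cyan square moved from (5.9, 4.5) to (6.1, 1.3), a distance of √(0.2² + 3.2²) ≈ 3.2.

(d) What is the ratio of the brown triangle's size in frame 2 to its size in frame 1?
0.6×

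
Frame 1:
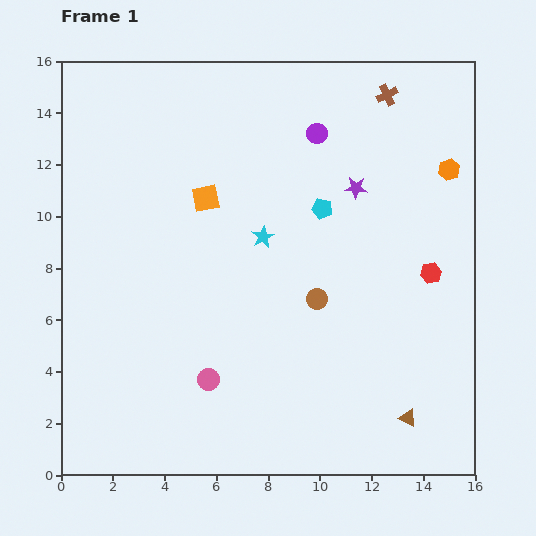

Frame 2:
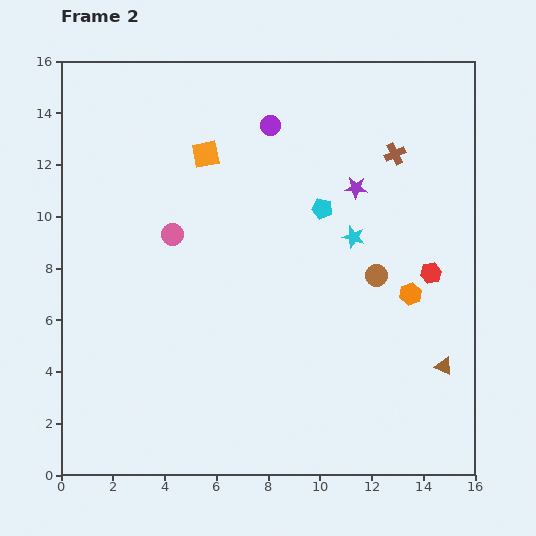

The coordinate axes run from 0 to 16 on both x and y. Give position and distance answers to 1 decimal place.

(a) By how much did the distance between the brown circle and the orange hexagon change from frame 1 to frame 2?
-5.6

Distance in frame 1: 7.1. Distance in frame 2: 1.5.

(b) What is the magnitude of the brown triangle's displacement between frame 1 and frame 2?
2.4

The brown triangle moved from (13.4, 2.2) to (14.8, 4.2), a distance of √(1.4² + 2.0²) ≈ 2.4.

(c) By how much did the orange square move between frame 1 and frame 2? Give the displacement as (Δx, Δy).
(0.0, 1.7)

The orange square was at (5.6, 10.7) in frame 1 and (5.6, 12.4) in frame 2.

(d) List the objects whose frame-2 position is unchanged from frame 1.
the purple star, the red hexagon, the cyan pentagon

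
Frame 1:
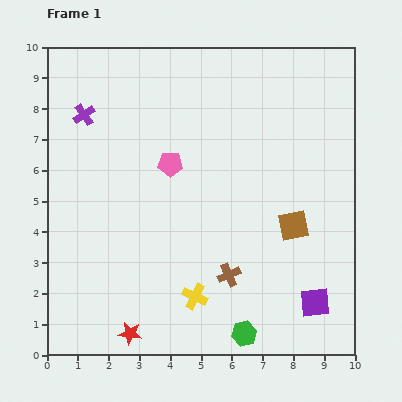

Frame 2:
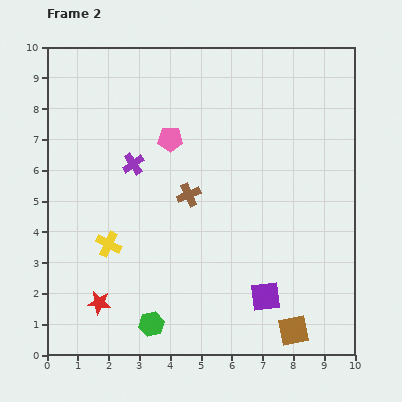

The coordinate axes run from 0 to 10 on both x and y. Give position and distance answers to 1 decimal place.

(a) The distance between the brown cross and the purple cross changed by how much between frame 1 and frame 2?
-4.9

Distance in frame 1: 7.0. Distance in frame 2: 2.1.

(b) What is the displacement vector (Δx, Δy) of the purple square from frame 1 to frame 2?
(-1.6, 0.2)

The purple square was at (8.7, 1.7) in frame 1 and (7.1, 1.9) in frame 2.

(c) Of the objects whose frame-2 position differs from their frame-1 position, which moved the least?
the pink pentagon

(moved 0.8)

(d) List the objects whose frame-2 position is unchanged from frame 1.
none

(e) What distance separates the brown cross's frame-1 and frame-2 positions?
2.9

The brown cross moved from (5.9, 2.6) to (4.6, 5.2), a distance of √(1.3² + 2.6²) ≈ 2.9.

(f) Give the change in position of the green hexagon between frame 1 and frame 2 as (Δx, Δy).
(-3.0, 0.3)

The green hexagon was at (6.4, 0.7) in frame 1 and (3.4, 1.0) in frame 2.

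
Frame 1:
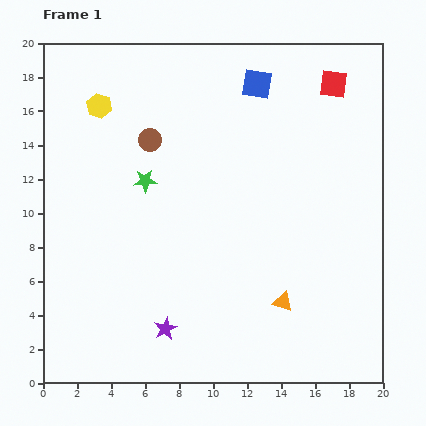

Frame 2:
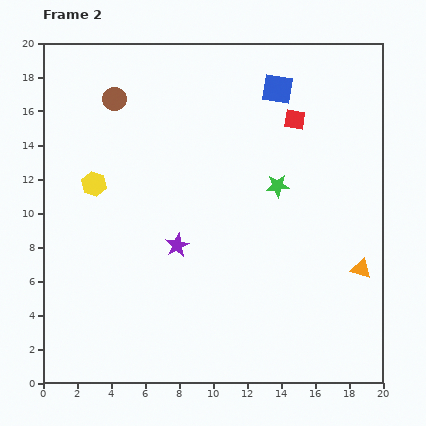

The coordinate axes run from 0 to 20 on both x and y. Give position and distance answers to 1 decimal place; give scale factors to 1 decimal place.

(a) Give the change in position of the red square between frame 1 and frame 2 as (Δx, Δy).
(-2.3, -2.1)

The red square was at (17.1, 17.6) in frame 1 and (14.8, 15.5) in frame 2.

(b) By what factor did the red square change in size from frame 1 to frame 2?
0.7×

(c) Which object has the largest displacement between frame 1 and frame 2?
the green star

(moved 7.8; next 5.0)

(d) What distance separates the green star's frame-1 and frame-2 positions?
7.8

The green star moved from (6.0, 11.9) to (13.8, 11.6), a distance of √(7.8² + 0.3²) ≈ 7.8.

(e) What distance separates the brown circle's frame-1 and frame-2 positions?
3.2

The brown circle moved from (6.3, 14.3) to (4.2, 16.7), a distance of √(2.1² + 2.4²) ≈ 3.2.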